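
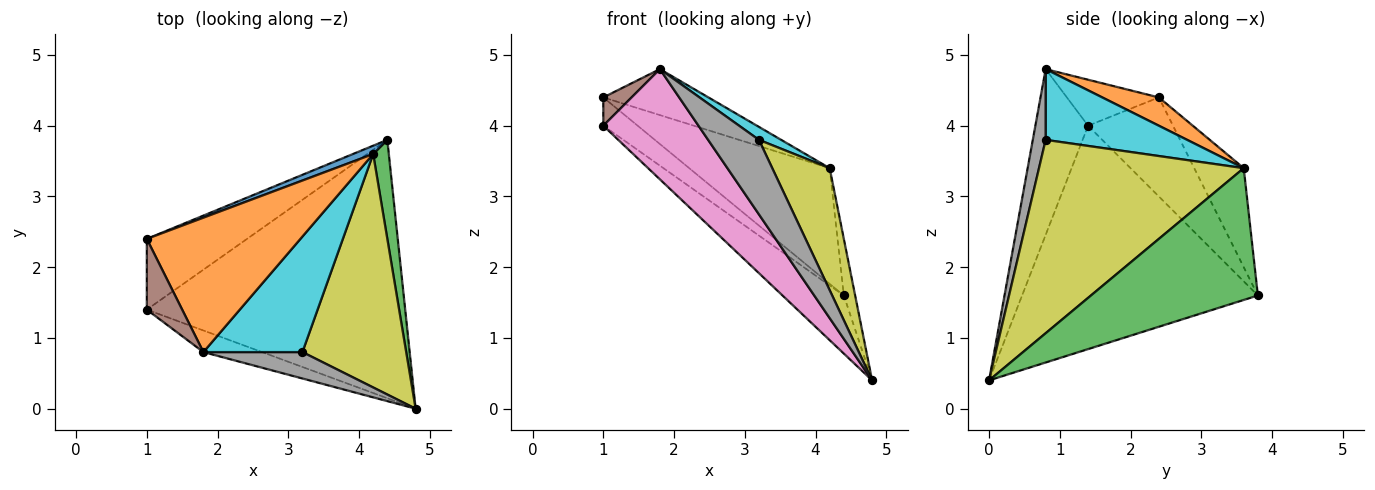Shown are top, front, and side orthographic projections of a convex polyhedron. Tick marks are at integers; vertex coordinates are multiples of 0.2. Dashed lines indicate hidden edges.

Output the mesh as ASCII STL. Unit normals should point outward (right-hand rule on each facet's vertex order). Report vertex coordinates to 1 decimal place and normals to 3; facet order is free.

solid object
 facet normal -0.332 0.941 0.068
  outer loop
   vertex 4.2 3.6 3.4
   vertex 4.4 3.8 1.6
   vertex 1.0 2.4 4.4
  endloop
 endfacet
 facet normal 0.172 0.319 0.932
  outer loop
   vertex 4.2 3.6 3.4
   vertex 1.0 2.4 4.4
   vertex 1.8 0.8 4.8
  endloop
 endfacet
 facet normal 0.991 0.067 0.118
  outer loop
   vertex 4.2 3.6 3.4
   vertex 4.8 0.0 0.4
   vertex 4.4 3.8 1.6
  endloop
 endfacet
 facet normal -0.676 0.274 -0.684
  outer loop
   vertex 1.0 1.4 4.0
   vertex 1.0 2.4 4.4
   vertex 4.4 3.8 1.6
  endloop
 endfacet
 facet normal -0.645 0.168 -0.746
  outer loop
   vertex 1.0 1.4 4.0
   vertex 4.4 3.8 1.6
   vertex 4.8 0.0 0.4
  endloop
 endfacet
 facet normal -0.770 -0.237 0.592
  outer loop
   vertex 1.0 1.4 4.0
   vertex 1.8 0.8 4.8
   vertex 1.0 2.4 4.4
  endloop
 endfacet
 facet normal -0.478 -0.862 -0.169
  outer loop
   vertex 1.0 1.4 4.0
   vertex 4.8 0.0 0.4
   vertex 1.8 0.8 4.8
  endloop
 endfacet
 facet normal 0.232 -0.917 0.325
  outer loop
   vertex 3.2 0.8 3.8
   vertex 1.8 0.8 4.8
   vertex 4.8 0.0 0.4
  endloop
 endfacet
 facet normal 0.855 -0.240 0.459
  outer loop
   vertex 3.2 0.8 3.8
   vertex 4.8 0.0 0.4
   vertex 4.2 3.6 3.4
  endloop
 endfacet
 facet normal 0.579 -0.091 0.810
  outer loop
   vertex 3.2 0.8 3.8
   vertex 4.2 3.6 3.4
   vertex 1.8 0.8 4.8
  endloop
 endfacet
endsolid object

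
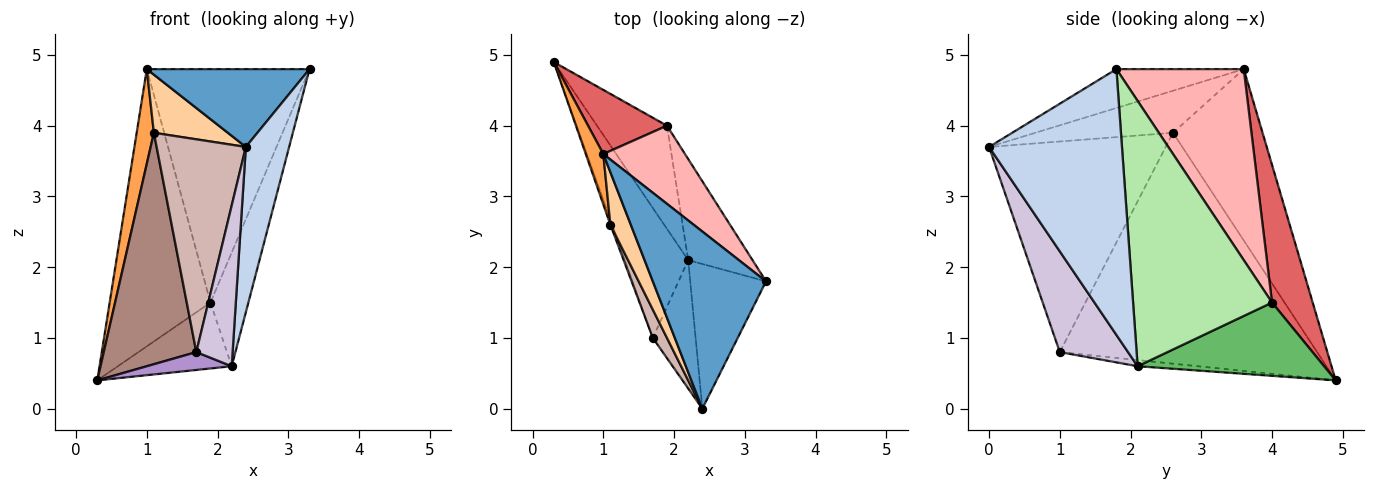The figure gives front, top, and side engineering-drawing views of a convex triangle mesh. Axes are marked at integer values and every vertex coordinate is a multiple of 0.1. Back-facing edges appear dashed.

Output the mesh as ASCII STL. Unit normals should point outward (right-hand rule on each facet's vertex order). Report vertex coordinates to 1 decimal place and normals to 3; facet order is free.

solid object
 facet normal -0.300 -0.384 0.873
  outer loop
   vertex 1.0 3.6 4.8
   vertex 2.4 0.0 3.7
   vertex 3.3 1.8 4.8
  endloop
 endfacet
 facet normal 0.918 -0.299 -0.262
  outer loop
   vertex 2.2 2.1 0.6
   vertex 3.3 1.8 4.8
   vertex 2.4 0.0 3.7
  endloop
 endfacet
 facet normal -0.977 -0.188 0.100
  outer loop
   vertex 1.1 2.6 3.9
   vertex 1.0 3.6 4.8
   vertex 0.3 4.9 0.4
  endloop
 endfacet
 facet normal -0.810 -0.435 0.394
  outer loop
   vertex 1.1 2.6 3.9
   vertex 2.4 0.0 3.7
   vertex 1.0 3.6 4.8
  endloop
 endfacet
 facet normal 0.662 0.404 -0.632
  outer loop
   vertex 1.9 4.0 1.5
   vertex 2.2 2.1 0.6
   vertex 0.3 4.9 0.4
  endloop
 endfacet
 facet normal 0.939 0.256 -0.228
  outer loop
   vertex 1.9 4.0 1.5
   vertex 3.3 1.8 4.8
   vertex 2.2 2.1 0.6
  endloop
 endfacet
 facet normal 0.366 0.907 0.210
  outer loop
   vertex 1.9 4.0 1.5
   vertex 0.3 4.9 0.4
   vertex 1.0 3.6 4.8
  endloop
 endfacet
 facet normal 0.596 0.762 0.255
  outer loop
   vertex 1.9 4.0 1.5
   vertex 1.0 3.6 4.8
   vertex 3.3 1.8 4.8
  endloop
 endfacet
 facet normal -0.096 -0.136 -0.986
  outer loop
   vertex 1.7 1.0 0.8
   vertex 0.3 4.9 0.4
   vertex 2.2 2.1 0.6
  endloop
 endfacet
 facet normal 0.827 -0.440 -0.351
  outer loop
   vertex 1.7 1.0 0.8
   vertex 2.2 2.1 0.6
   vertex 2.4 0.0 3.7
  endloop
 endfacet
 facet normal -0.941 -0.339 -0.007
  outer loop
   vertex 1.7 1.0 0.8
   vertex 1.1 2.6 3.9
   vertex 0.3 4.9 0.4
  endloop
 endfacet
 facet normal -0.891 -0.450 0.060
  outer loop
   vertex 1.7 1.0 0.8
   vertex 2.4 0.0 3.7
   vertex 1.1 2.6 3.9
  endloop
 endfacet
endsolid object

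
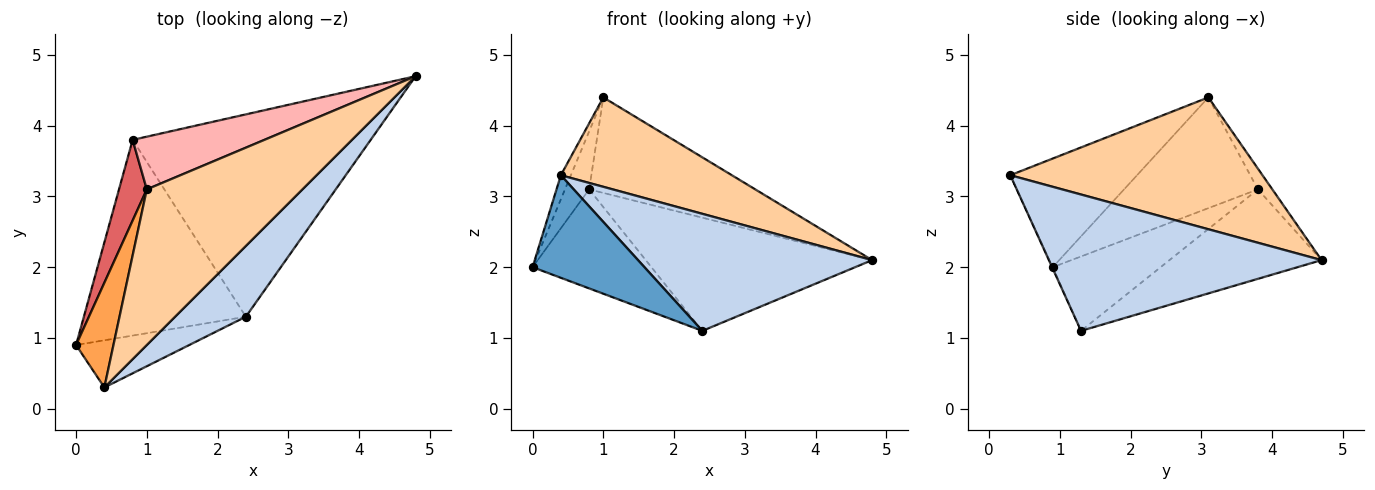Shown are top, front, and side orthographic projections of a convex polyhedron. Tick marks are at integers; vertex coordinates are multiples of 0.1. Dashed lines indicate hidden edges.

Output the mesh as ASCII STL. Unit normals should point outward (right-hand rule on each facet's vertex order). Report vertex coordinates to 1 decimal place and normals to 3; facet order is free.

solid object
 facet normal -0.005 -0.909 -0.418
  outer loop
   vertex 0.4 0.3 3.3
   vertex 0.0 0.9 2.0
   vertex 2.4 1.3 1.1
  endloop
 endfacet
 facet normal 0.706 -0.606 0.366
  outer loop
   vertex 0.4 0.3 3.3
   vertex 2.4 1.3 1.1
   vertex 4.8 4.7 2.1
  endloop
 endfacet
 facet normal -0.943 0.075 0.325
  outer loop
   vertex 1.0 3.1 4.4
   vertex 0.0 0.9 2.0
   vertex 0.4 0.3 3.3
  endloop
 endfacet
 facet normal 0.592 -0.401 0.699
  outer loop
   vertex 1.0 3.1 4.4
   vertex 0.4 0.3 3.3
   vertex 4.8 4.7 2.1
  endloop
 endfacet
 facet normal -0.379 0.418 -0.826
  outer loop
   vertex 0.8 3.8 3.1
   vertex 2.4 1.3 1.1
   vertex 0.0 0.9 2.0
  endloop
 endfacet
 facet normal -0.312 0.464 -0.829
  outer loop
   vertex 0.8 3.8 3.1
   vertex 4.8 4.7 2.1
   vertex 2.4 1.3 1.1
  endloop
 endfacet
 facet normal -0.955 0.173 0.240
  outer loop
   vertex 0.8 3.8 3.1
   vertex 0.0 0.9 2.0
   vertex 1.0 3.1 4.4
  endloop
 endfacet
 facet normal -0.076 0.873 0.482
  outer loop
   vertex 0.8 3.8 3.1
   vertex 1.0 3.1 4.4
   vertex 4.8 4.7 2.1
  endloop
 endfacet
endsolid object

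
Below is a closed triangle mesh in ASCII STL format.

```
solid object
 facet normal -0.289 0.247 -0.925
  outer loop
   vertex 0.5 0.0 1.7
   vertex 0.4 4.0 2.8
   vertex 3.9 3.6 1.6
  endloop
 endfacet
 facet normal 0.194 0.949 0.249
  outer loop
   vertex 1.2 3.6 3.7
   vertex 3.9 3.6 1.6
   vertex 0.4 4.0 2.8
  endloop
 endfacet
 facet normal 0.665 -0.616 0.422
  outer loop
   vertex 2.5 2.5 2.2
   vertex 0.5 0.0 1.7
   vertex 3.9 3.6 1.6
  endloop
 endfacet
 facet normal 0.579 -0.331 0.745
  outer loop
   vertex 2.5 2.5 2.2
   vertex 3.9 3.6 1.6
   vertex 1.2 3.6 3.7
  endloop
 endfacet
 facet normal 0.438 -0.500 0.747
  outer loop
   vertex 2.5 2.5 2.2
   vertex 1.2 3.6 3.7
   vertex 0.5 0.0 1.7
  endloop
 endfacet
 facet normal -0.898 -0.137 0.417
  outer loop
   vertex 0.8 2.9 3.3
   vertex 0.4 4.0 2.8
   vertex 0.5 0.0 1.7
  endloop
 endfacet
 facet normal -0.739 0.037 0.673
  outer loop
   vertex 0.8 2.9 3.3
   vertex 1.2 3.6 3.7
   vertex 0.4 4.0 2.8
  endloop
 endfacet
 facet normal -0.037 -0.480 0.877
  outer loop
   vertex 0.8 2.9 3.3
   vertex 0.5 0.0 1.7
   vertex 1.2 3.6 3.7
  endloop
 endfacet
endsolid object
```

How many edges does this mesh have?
12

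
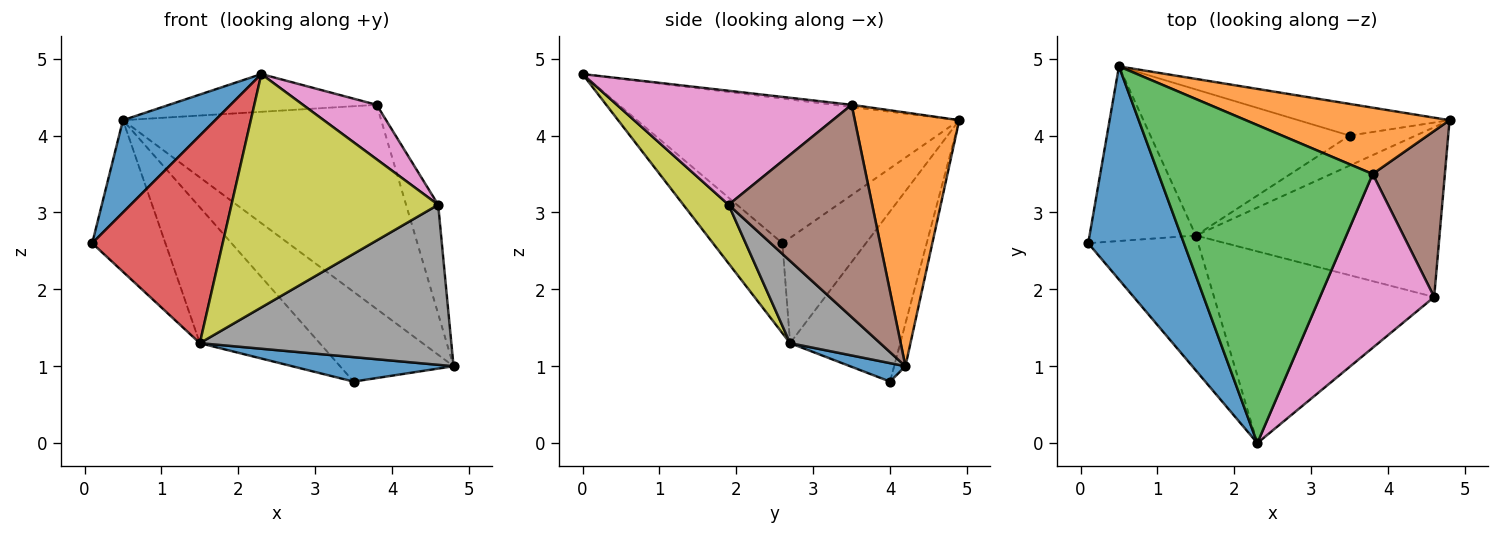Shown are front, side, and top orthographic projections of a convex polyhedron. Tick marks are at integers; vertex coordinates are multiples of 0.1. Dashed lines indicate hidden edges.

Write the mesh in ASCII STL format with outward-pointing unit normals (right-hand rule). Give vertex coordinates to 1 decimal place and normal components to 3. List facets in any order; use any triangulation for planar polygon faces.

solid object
 facet normal -0.811 -0.232 0.537
  outer loop
   vertex 0.5 4.9 4.2
   vertex 0.1 2.6 2.6
   vertex 2.3 0.0 4.8
  endloop
 endfacet
 facet normal 0.359 0.888 0.288
  outer loop
   vertex 3.8 3.5 4.4
   vertex 4.8 4.2 1.0
   vertex 0.5 4.9 4.2
  endloop
 endfacet
 facet normal -0.010 0.118 0.993
  outer loop
   vertex 3.8 3.5 4.4
   vertex 0.5 4.9 4.2
   vertex 2.3 0.0 4.8
  endloop
 endfacet
 facet normal -0.407 -0.766 -0.498
  outer loop
   vertex 1.5 2.7 1.3
   vertex 2.3 0.0 4.8
   vertex 0.1 2.6 2.6
  endloop
 endfacet
 facet normal -0.599 0.525 -0.605
  outer loop
   vertex 1.5 2.7 1.3
   vertex 0.1 2.6 2.6
   vertex 0.5 4.9 4.2
  endloop
 endfacet
 facet normal 0.926 0.207 0.315
  outer loop
   vertex 4.6 1.9 3.1
   vertex 4.8 4.2 1.0
   vertex 3.8 3.5 4.4
  endloop
 endfacet
 facet normal 0.690 -0.217 0.691
  outer loop
   vertex 4.6 1.9 3.1
   vertex 3.8 3.5 4.4
   vertex 2.3 0.0 4.8
  endloop
 endfacet
 facet normal 0.238 -0.666 -0.707
  outer loop
   vertex 4.6 1.9 3.1
   vertex 1.5 2.7 1.3
   vertex 4.8 4.2 1.0
  endloop
 endfacet
 facet normal 0.167 -0.762 -0.626
  outer loop
   vertex 4.6 1.9 3.1
   vertex 2.3 0.0 4.8
   vertex 1.5 2.7 1.3
  endloop
 endfacet
 facet normal -0.094 0.939 -0.331
  outer loop
   vertex 3.5 4.0 0.8
   vertex 0.5 4.9 4.2
   vertex 4.8 4.2 1.0
  endloop
 endfacet
 facet normal 0.212 -0.617 -0.758
  outer loop
   vertex 3.5 4.0 0.8
   vertex 4.8 4.2 1.0
   vertex 1.5 2.7 1.3
  endloop
 endfacet
 facet normal -0.530 0.577 -0.621
  outer loop
   vertex 3.5 4.0 0.8
   vertex 1.5 2.7 1.3
   vertex 0.5 4.9 4.2
  endloop
 endfacet
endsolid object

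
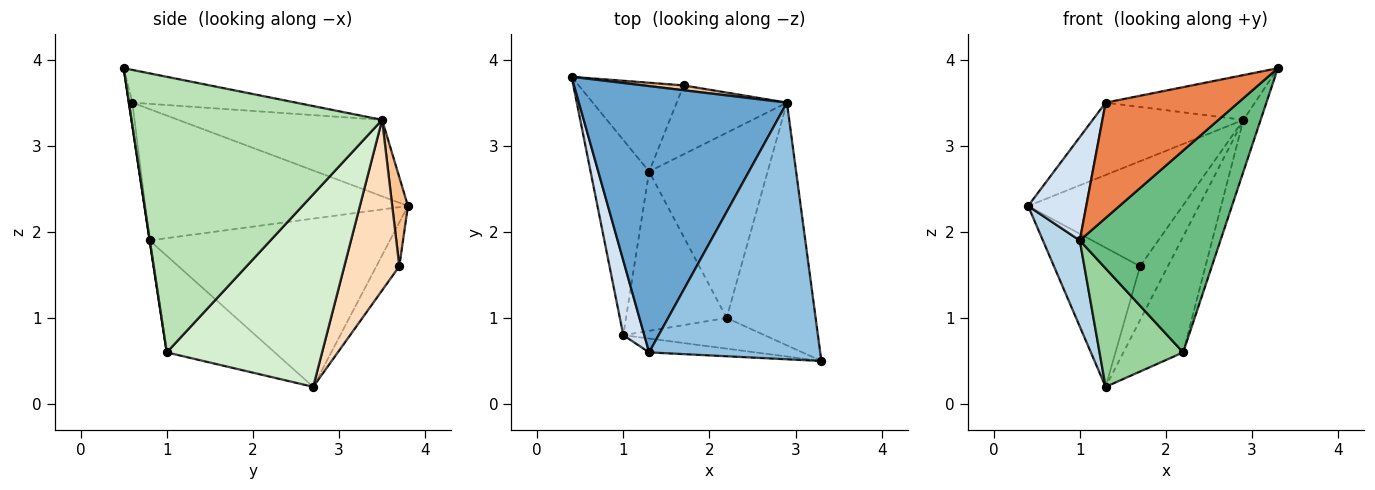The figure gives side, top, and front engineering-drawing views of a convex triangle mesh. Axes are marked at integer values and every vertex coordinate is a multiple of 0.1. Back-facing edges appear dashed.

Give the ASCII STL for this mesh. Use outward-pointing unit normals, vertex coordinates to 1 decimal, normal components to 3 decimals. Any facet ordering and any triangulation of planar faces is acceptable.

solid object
 facet normal -0.334 0.247 0.910
  outer loop
   vertex 2.9 3.5 3.3
   vertex 0.4 3.8 2.3
   vertex 1.3 0.6 3.5
  endloop
 endfacet
 facet normal -0.185 0.169 0.968
  outer loop
   vertex 2.9 3.5 3.3
   vertex 1.3 0.6 3.5
   vertex 3.3 0.5 3.9
  endloop
 endfacet
 facet normal -0.935 -0.144 -0.325
  outer loop
   vertex 1.0 0.8 1.9
   vertex 0.4 3.8 2.3
   vertex 1.3 2.7 0.2
  endloop
 endfacet
 facet normal -0.965 -0.213 0.154
  outer loop
   vertex 1.0 0.8 1.9
   vertex 1.3 0.6 3.5
   vertex 0.4 3.8 2.3
  endloop
 endfacet
 facet normal -0.026 -0.993 -0.119
  outer loop
   vertex 1.0 0.8 1.9
   vertex 3.3 0.5 3.9
   vertex 1.3 0.6 3.5
  endloop
 endfacet
 facet normal -0.219 0.822 -0.525
  outer loop
   vertex 1.7 3.7 1.6
   vertex 1.3 2.7 0.2
   vertex 0.4 3.8 2.3
  endloop
 endfacet
 facet normal 0.101 0.994 0.046
  outer loop
   vertex 1.7 3.7 1.6
   vertex 0.4 3.8 2.3
   vertex 2.9 3.5 3.3
  endloop
 endfacet
 facet normal 0.773 0.390 -0.500
  outer loop
   vertex 1.7 3.7 1.6
   vertex 2.9 3.5 3.3
   vertex 1.3 2.7 0.2
  endloop
 endfacet
 facet normal 0.002 -0.989 -0.150
  outer loop
   vertex 2.2 1.0 0.6
   vertex 3.3 0.5 3.9
   vertex 1.0 0.8 1.9
  endloop
 endfacet
 facet normal -0.610 -0.473 -0.636
  outer loop
   vertex 2.2 1.0 0.6
   vertex 1.0 0.8 1.9
   vertex 1.3 2.7 0.2
  endloop
 endfacet
 facet normal 0.950 0.065 -0.307
  outer loop
   vertex 2.2 1.0 0.6
   vertex 2.9 3.5 3.3
   vertex 3.3 0.5 3.9
  endloop
 endfacet
 facet normal 0.809 0.311 -0.498
  outer loop
   vertex 2.2 1.0 0.6
   vertex 1.3 2.7 0.2
   vertex 2.9 3.5 3.3
  endloop
 endfacet
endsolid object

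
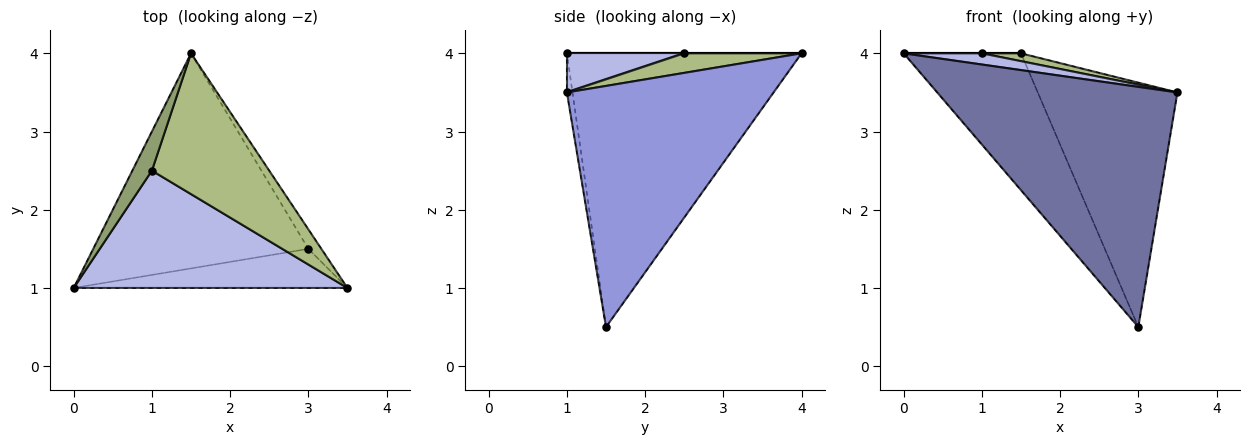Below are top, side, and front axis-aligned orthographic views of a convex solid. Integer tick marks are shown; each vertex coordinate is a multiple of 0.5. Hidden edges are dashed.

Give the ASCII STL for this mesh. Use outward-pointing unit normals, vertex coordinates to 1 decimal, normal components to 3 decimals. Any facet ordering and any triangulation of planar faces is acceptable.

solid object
 facet normal -0.023 -0.987 -0.161
  outer loop
   vertex 3.0 1.5 0.5
   vertex 3.5 1.0 3.5
   vertex 0.0 1.0 4.0
  endloop
 endfacet
 facet normal -0.732 0.366 -0.575
  outer loop
   vertex 3.0 1.5 0.5
   vertex 0.0 1.0 4.0
   vertex 1.5 4.0 4.0
  endloop
 endfacet
 facet normal 0.828 0.559 -0.045
  outer loop
   vertex 3.0 1.5 0.5
   vertex 1.5 4.0 4.0
   vertex 3.5 1.0 3.5
  endloop
 endfacet
 facet normal 0.141 -0.094 0.986
  outer loop
   vertex 1.0 2.5 4.0
   vertex 0.0 1.0 4.0
   vertex 3.5 1.0 3.5
  endloop
 endfacet
 facet normal 0.000 0.000 1.000
  outer loop
   vertex 1.0 2.5 4.0
   vertex 1.5 4.0 4.0
   vertex 0.0 1.0 4.0
  endloop
 endfacet
 facet normal 0.164 -0.055 0.985
  outer loop
   vertex 1.0 2.5 4.0
   vertex 3.5 1.0 3.5
   vertex 1.5 4.0 4.0
  endloop
 endfacet
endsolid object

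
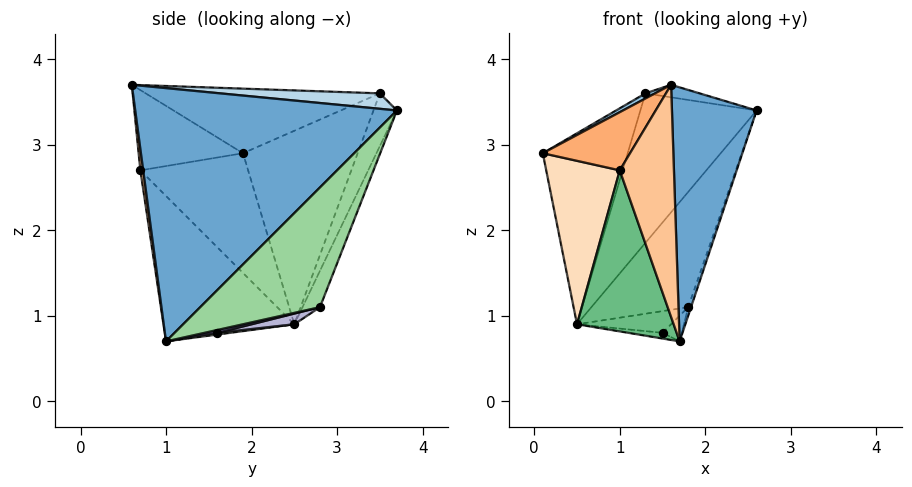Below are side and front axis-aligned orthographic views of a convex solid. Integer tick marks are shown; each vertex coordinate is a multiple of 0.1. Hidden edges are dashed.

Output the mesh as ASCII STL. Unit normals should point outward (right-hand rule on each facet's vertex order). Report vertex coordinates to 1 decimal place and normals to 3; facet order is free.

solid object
 facet normal 0.951 -0.308 -0.009
  outer loop
   vertex 1.7 1.0 0.7
   vertex 2.6 3.7 3.4
   vertex 1.6 0.6 3.7
  endloop
 endfacet
 facet normal -0.484 -0.020 0.875
  outer loop
   vertex 1.3 3.5 3.6
   vertex 0.1 1.9 2.9
   vertex 1.6 0.6 3.7
  endloop
 endfacet
 facet normal 0.145 0.049 0.988
  outer loop
   vertex 1.3 3.5 3.6
   vertex 1.6 0.6 3.7
   vertex 2.6 3.7 3.4
  endloop
 endfacet
 facet normal -0.804 0.595 0.018
  outer loop
   vertex 1.3 3.5 3.6
   vertex 0.5 2.5 0.9
   vertex 0.1 1.9 2.9
  endloop
 endfacet
 facet normal -0.189 0.938 -0.291
  outer loop
   vertex 1.3 3.5 3.6
   vertex 2.6 3.7 3.4
   vertex 0.5 2.5 0.9
  endloop
 endfacet
 facet normal -0.713 -0.596 0.368
  outer loop
   vertex 1.0 0.7 2.7
   vertex 1.6 0.6 3.7
   vertex 0.1 1.9 2.9
  endloop
 endfacet
 facet normal 0.052 -0.990 -0.130
  outer loop
   vertex 1.0 0.7 2.7
   vertex 1.7 1.0 0.7
   vertex 1.6 0.6 3.7
  endloop
 endfacet
 facet normal -0.783 -0.535 -0.317
  outer loop
   vertex 1.0 0.7 2.7
   vertex 0.1 1.9 2.9
   vertex 0.5 2.5 0.9
  endloop
 endfacet
 facet normal -0.754 -0.557 -0.348
  outer loop
   vertex 1.0 0.7 2.7
   vertex 0.5 2.5 0.9
   vertex 1.7 1.0 0.7
  endloop
 endfacet
 facet normal 0.942 0.022 -0.336
  outer loop
   vertex 1.8 2.8 1.1
   vertex 2.6 3.7 3.4
   vertex 1.7 1.0 0.7
  endloop
 endfacet
 facet normal -0.169 0.936 -0.308
  outer loop
   vertex 1.8 2.8 1.1
   vertex 0.5 2.5 0.9
   vertex 2.6 3.7 3.4
  endloop
 endfacet
 facet normal 0.070 0.187 -0.980
  outer loop
   vertex 1.5 1.6 0.8
   vertex 1.7 1.0 0.7
   vertex 0.5 2.5 0.9
  endloop
 endfacet
 facet normal 0.138 0.208 -0.968
  outer loop
   vertex 1.5 1.6 0.8
   vertex 1.8 2.8 1.1
   vertex 1.7 1.0 0.7
  endloop
 endfacet
 facet normal 0.099 0.218 -0.971
  outer loop
   vertex 1.5 1.6 0.8
   vertex 0.5 2.5 0.9
   vertex 1.8 2.8 1.1
  endloop
 endfacet
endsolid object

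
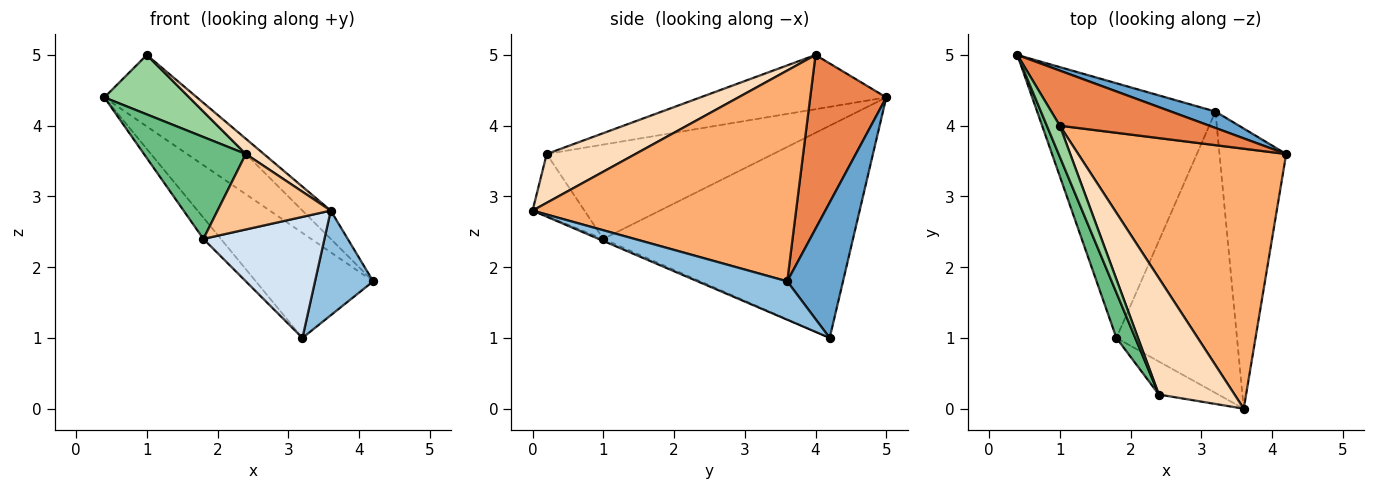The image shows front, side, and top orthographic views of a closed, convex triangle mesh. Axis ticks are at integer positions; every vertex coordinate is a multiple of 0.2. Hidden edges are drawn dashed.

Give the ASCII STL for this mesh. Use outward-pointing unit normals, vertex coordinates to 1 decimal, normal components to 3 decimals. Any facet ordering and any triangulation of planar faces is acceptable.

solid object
 facet normal 0.425 0.894 0.140
  outer loop
   vertex 3.2 4.2 1.0
   vertex 0.4 5.0 4.4
   vertex 4.2 3.6 1.8
  endloop
 endfacet
 facet normal 0.475 -0.308 -0.824
  outer loop
   vertex 3.2 4.2 1.0
   vertex 4.2 3.6 1.8
   vertex 3.6 0.0 2.8
  endloop
 endfacet
 facet normal -0.765 0.054 -0.642
  outer loop
   vertex 1.8 1.0 2.4
   vertex 0.4 5.0 4.4
   vertex 3.2 4.2 1.0
  endloop
 endfacet
 facet normal -0.015 -0.395 -0.919
  outer loop
   vertex 1.8 1.0 2.4
   vertex 3.2 4.2 1.0
   vertex 3.6 0.0 2.8
  endloop
 endfacet
 facet normal 0.579 0.646 0.498
  outer loop
   vertex 1.0 4.0 5.0
   vertex 4.2 3.6 1.8
   vertex 0.4 5.0 4.4
  endloop
 endfacet
 facet normal 0.710 0.076 0.700
  outer loop
   vertex 1.0 4.0 5.0
   vertex 3.6 0.0 2.8
   vertex 4.2 3.6 1.8
  endloop
 endfacet
 facet normal -0.387 -0.845 -0.370
  outer loop
   vertex 2.4 0.2 3.6
   vertex 1.8 1.0 2.4
   vertex 3.6 0.0 2.8
  endloop
 endfacet
 facet normal 0.539 -0.109 0.835
  outer loop
   vertex 2.4 0.2 3.6
   vertex 3.6 0.0 2.8
   vertex 1.0 4.0 5.0
  endloop
 endfacet
 facet normal -0.897 -0.404 0.179
  outer loop
   vertex 2.4 0.2 3.6
   vertex 0.4 5.0 4.4
   vertex 1.8 1.0 2.4
  endloop
 endfacet
 facet normal -0.889 -0.406 0.213
  outer loop
   vertex 2.4 0.2 3.6
   vertex 1.0 4.0 5.0
   vertex 0.4 5.0 4.4
  endloop
 endfacet
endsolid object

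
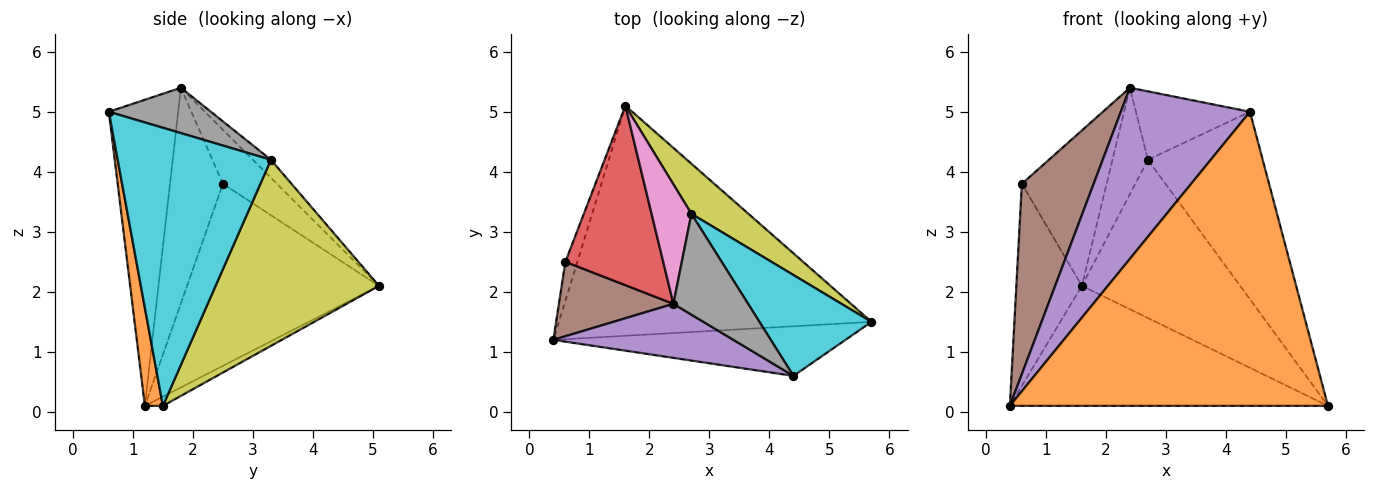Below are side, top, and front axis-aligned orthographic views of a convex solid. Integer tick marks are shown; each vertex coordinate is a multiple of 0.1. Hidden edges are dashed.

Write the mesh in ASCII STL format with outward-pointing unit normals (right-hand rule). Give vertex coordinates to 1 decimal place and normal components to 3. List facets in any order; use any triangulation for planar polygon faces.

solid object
 facet normal -0.026 0.463 -0.886
  outer loop
   vertex 1.6 5.1 2.1
   vertex 5.7 1.5 0.1
   vertex 0.4 1.2 0.1
  endloop
 endfacet
 facet normal 0.056 -0.985 -0.166
  outer loop
   vertex 4.4 0.6 5.0
   vertex 0.4 1.2 0.1
   vertex 5.7 1.5 0.1
  endloop
 endfacet
 facet normal -0.945 0.323 -0.062
  outer loop
   vertex 0.6 2.5 3.8
   vertex 1.6 5.1 2.1
   vertex 0.4 1.2 0.1
  endloop
 endfacet
 facet normal -0.385 0.604 0.698
  outer loop
   vertex 2.4 1.8 5.4
   vertex 1.6 5.1 2.1
   vertex 0.6 2.5 3.8
  endloop
 endfacet
 facet normal -0.456 -0.849 0.268
  outer loop
   vertex 2.4 1.8 5.4
   vertex 0.4 1.2 0.1
   vertex 4.4 0.6 5.0
  endloop
 endfacet
 facet normal -0.566 -0.768 0.300
  outer loop
   vertex 2.4 1.8 5.4
   vertex 0.6 2.5 3.8
   vertex 0.4 1.2 0.1
  endloop
 endfacet
 facet normal -0.320 0.630 0.708
  outer loop
   vertex 2.7 3.3 4.2
   vertex 1.6 5.1 2.1
   vertex 2.4 1.8 5.4
  endloop
 endfacet
 facet normal 0.449 0.502 0.739
  outer loop
   vertex 2.7 3.3 4.2
   vertex 2.4 1.8 5.4
   vertex 4.4 0.6 5.0
  endloop
 endfacet
 facet normal 0.701 0.679 0.215
  outer loop
   vertex 2.7 3.3 4.2
   vertex 5.7 1.5 0.1
   vertex 1.6 5.1 2.1
  endloop
 endfacet
 facet normal 0.762 0.571 0.307
  outer loop
   vertex 2.7 3.3 4.2
   vertex 4.4 0.6 5.0
   vertex 5.7 1.5 0.1
  endloop
 endfacet
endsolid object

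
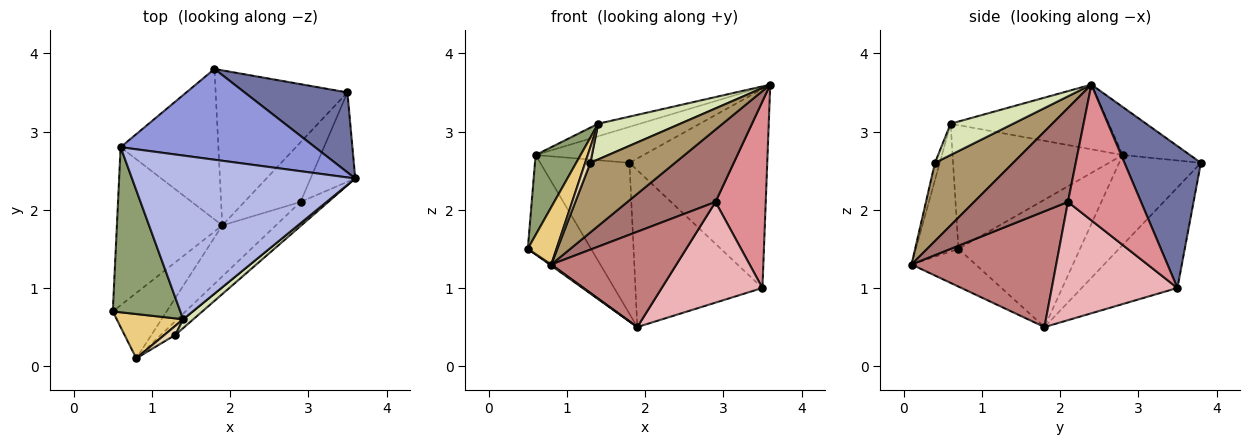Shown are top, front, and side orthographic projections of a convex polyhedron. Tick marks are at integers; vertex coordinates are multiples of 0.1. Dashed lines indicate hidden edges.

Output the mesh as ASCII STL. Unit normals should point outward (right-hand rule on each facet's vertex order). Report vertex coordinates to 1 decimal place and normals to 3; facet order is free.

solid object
 facet normal 0.458 0.825 0.331
  outer loop
   vertex 3.5 3.5 1.0
   vertex 1.8 3.8 2.6
   vertex 3.6 2.4 3.6
  endloop
 endfacet
 facet normal -0.472 0.627 -0.620
  outer loop
   vertex 3.5 3.5 1.0
   vertex 1.9 1.8 0.5
   vertex 1.8 3.8 2.6
  endloop
 endfacet
 facet normal -0.224 0.359 0.906
  outer loop
   vertex 0.6 2.8 2.7
   vertex 3.6 2.4 3.6
   vertex 1.8 3.8 2.6
  endloop
 endfacet
 facet normal -0.278 0.073 0.958
  outer loop
   vertex 0.6 2.8 2.7
   vertex 1.4 0.6 3.1
   vertex 3.6 2.4 3.6
  endloop
 endfacet
 facet normal -0.855 -0.226 0.467
  outer loop
   vertex 0.6 2.8 2.7
   vertex 0.5 0.7 1.5
   vertex 1.4 0.6 3.1
  endloop
 endfacet
 facet normal -0.715 0.372 -0.592
  outer loop
   vertex 0.6 2.8 2.7
   vertex 1.9 1.8 0.5
   vertex 0.5 0.7 1.5
  endloop
 endfacet
 facet normal -0.545 0.594 -0.592
  outer loop
   vertex 0.6 2.8 2.7
   vertex 1.8 3.8 2.6
   vertex 1.9 1.8 0.5
  endloop
 endfacet
 facet normal 0.595 -0.780 0.193
  outer loop
   vertex 1.3 0.4 2.6
   vertex 3.6 2.4 3.6
   vertex 1.4 0.6 3.1
  endloop
 endfacet
 facet normal 0.676 -0.732 -0.091
  outer loop
   vertex 0.8 0.1 1.3
   vertex 3.6 2.4 3.6
   vertex 1.3 0.4 2.6
  endloop
 endfacet
 facet normal -0.574 -0.014 -0.819
  outer loop
   vertex 0.8 0.1 1.3
   vertex 0.5 0.7 1.5
   vertex 1.9 1.8 0.5
  endloop
 endfacet
 facet normal -0.762 -0.513 0.396
  outer loop
   vertex 0.8 0.1 1.3
   vertex 1.4 0.6 3.1
   vertex 0.5 0.7 1.5
  endloop
 endfacet
 facet normal -0.621 -0.677 0.395
  outer loop
   vertex 0.8 0.1 1.3
   vertex 1.3 0.4 2.6
   vertex 1.4 0.6 3.1
  endloop
 endfacet
 facet normal 0.715 -0.671 -0.199
  outer loop
   vertex 2.9 2.1 2.1
   vertex 3.6 2.4 3.6
   vertex 0.8 0.1 1.3
  endloop
 endfacet
 facet normal 0.714 -0.617 -0.330
  outer loop
   vertex 2.9 2.1 2.1
   vertex 0.8 0.1 1.3
   vertex 1.9 1.8 0.5
  endloop
 endfacet
 facet normal 0.795 -0.547 -0.262
  outer loop
   vertex 2.9 2.1 2.1
   vertex 3.5 3.5 1.0
   vertex 3.6 2.4 3.6
  endloop
 endfacet
 facet normal 0.732 -0.586 -0.347
  outer loop
   vertex 2.9 2.1 2.1
   vertex 1.9 1.8 0.5
   vertex 3.5 3.5 1.0
  endloop
 endfacet
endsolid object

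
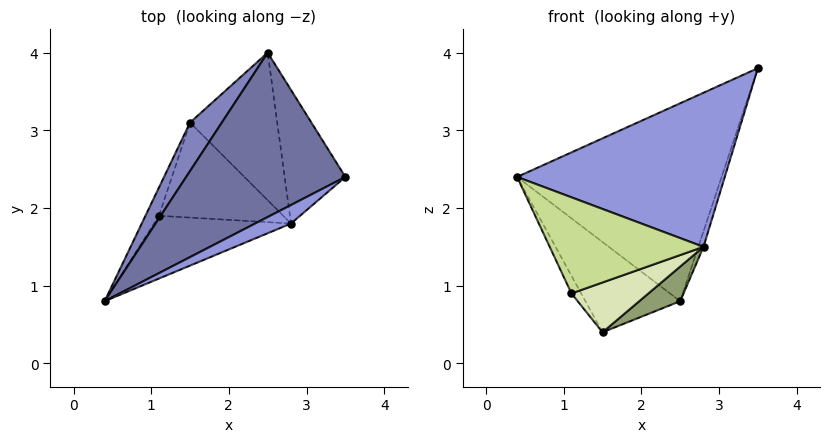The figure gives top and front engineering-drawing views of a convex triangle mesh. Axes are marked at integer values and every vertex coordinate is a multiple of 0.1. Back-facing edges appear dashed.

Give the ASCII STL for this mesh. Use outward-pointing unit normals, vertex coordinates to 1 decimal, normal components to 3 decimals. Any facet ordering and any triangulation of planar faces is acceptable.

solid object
 facet normal -0.565 0.635 0.527
  outer loop
   vertex 2.5 4.0 0.8
   vertex 0.4 0.8 2.4
   vertex 3.5 2.4 3.8
  endloop
 endfacet
 facet normal -0.701 0.629 0.337
  outer loop
   vertex 1.5 3.1 0.4
   vertex 0.4 0.8 2.4
   vertex 2.5 4.0 0.8
  endloop
 endfacet
 facet normal 0.417 -0.903 0.109
  outer loop
   vertex 2.8 1.8 1.5
   vertex 3.5 2.4 3.8
   vertex 0.4 0.8 2.4
  endloop
 endfacet
 facet normal 0.954 0.035 -0.299
  outer loop
   vertex 2.8 1.8 1.5
   vertex 2.5 4.0 0.8
   vertex 3.5 2.4 3.8
  endloop
 endfacet
 facet normal 0.511 -0.196 -0.837
  outer loop
   vertex 2.8 1.8 1.5
   vertex 1.5 3.1 0.4
   vertex 2.5 4.0 0.8
  endloop
 endfacet
 facet normal -0.936 0.187 -0.299
  outer loop
   vertex 1.1 1.9 0.9
   vertex 0.4 0.8 2.4
   vertex 1.5 3.1 0.4
  endloop
 endfacet
 facet normal 0.142 -0.829 -0.541
  outer loop
   vertex 1.1 1.9 0.9
   vertex 2.8 1.8 1.5
   vertex 0.4 0.8 2.4
  endloop
 endfacet
 facet normal 0.274 -0.446 -0.852
  outer loop
   vertex 1.1 1.9 0.9
   vertex 1.5 3.1 0.4
   vertex 2.8 1.8 1.5
  endloop
 endfacet
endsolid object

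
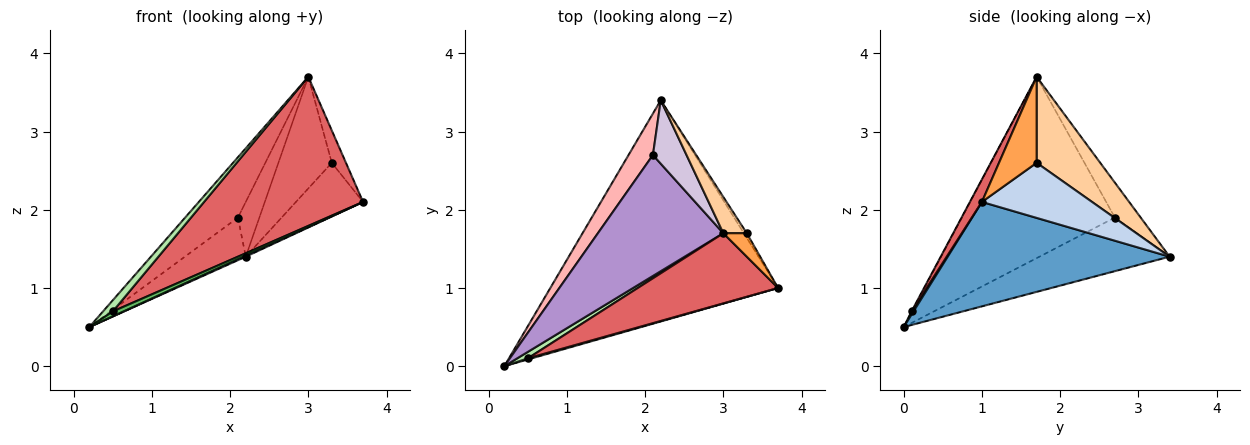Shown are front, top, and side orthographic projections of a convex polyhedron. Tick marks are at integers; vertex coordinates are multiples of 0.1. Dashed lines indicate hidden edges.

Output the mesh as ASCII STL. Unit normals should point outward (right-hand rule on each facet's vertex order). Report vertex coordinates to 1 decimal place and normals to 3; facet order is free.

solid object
 facet normal 0.417 -0.005 -0.909
  outer loop
   vertex 2.2 3.4 1.4
   vertex 3.7 1.0 2.1
   vertex 0.2 0.0 0.5
  endloop
 endfacet
 facet normal 0.853 0.520 -0.045
  outer loop
   vertex 3.3 1.7 2.6
   vertex 3.7 1.0 2.1
   vertex 2.2 3.4 1.4
  endloop
 endfacet
 facet normal 0.907 0.342 0.247
  outer loop
   vertex 3.3 1.7 2.6
   vertex 3.0 1.7 3.7
   vertex 3.7 1.0 2.1
  endloop
 endfacet
 facet normal 0.750 0.629 0.204
  outer loop
   vertex 3.3 1.7 2.6
   vertex 2.2 3.4 1.4
   vertex 3.0 1.7 3.7
  endloop
 endfacet
 facet normal 0.175 -0.960 0.218
  outer loop
   vertex 0.5 0.1 0.7
   vertex 0.2 0.0 0.5
   vertex 3.7 1.0 2.1
  endloop
 endfacet
 facet normal -0.043 -0.866 0.498
  outer loop
   vertex 0.5 0.1 0.7
   vertex 3.0 1.7 3.7
   vertex 0.2 0.0 0.5
  endloop
 endfacet
 facet normal 0.068 -0.903 0.425
  outer loop
   vertex 0.5 0.1 0.7
   vertex 3.7 1.0 2.1
   vertex 3.0 1.7 3.7
  endloop
 endfacet
 facet normal -0.837 0.392 0.381
  outer loop
   vertex 2.1 2.7 1.9
   vertex 2.2 3.4 1.4
   vertex 0.2 0.0 0.5
  endloop
 endfacet
 facet normal -0.791 0.273 0.547
  outer loop
   vertex 2.1 2.7 1.9
   vertex 0.2 0.0 0.5
   vertex 3.0 1.7 3.7
  endloop
 endfacet
 facet normal -0.619 0.513 0.595
  outer loop
   vertex 2.1 2.7 1.9
   vertex 3.0 1.7 3.7
   vertex 2.2 3.4 1.4
  endloop
 endfacet
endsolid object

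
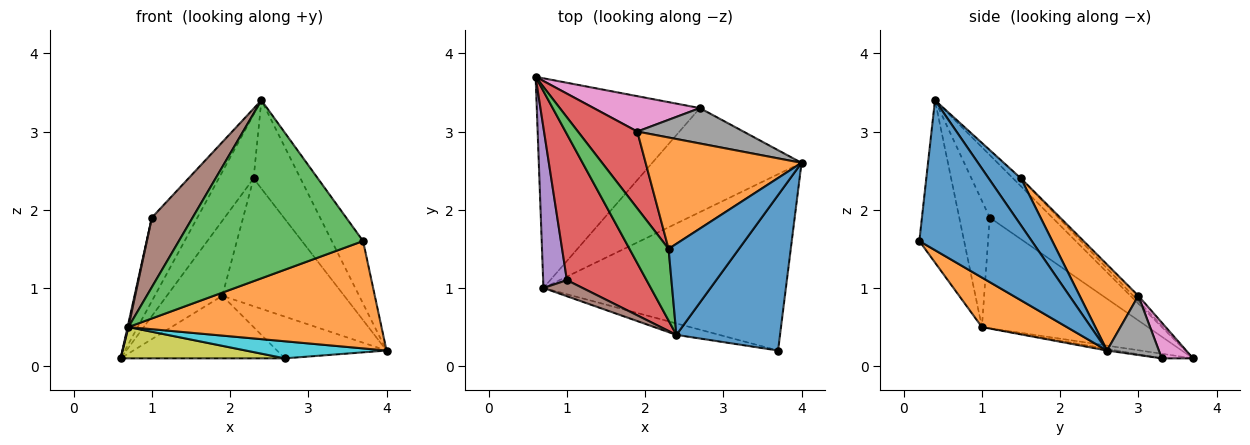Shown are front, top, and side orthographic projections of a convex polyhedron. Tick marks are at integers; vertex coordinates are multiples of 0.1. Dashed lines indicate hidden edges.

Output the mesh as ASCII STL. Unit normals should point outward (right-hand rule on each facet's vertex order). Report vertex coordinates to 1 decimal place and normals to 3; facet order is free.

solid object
 facet normal 0.802 0.223 0.554
  outer loop
   vertex 3.7 0.2 1.6
   vertex 4.0 2.6 0.2
   vertex 2.4 0.4 3.4
  endloop
 endfacet
 facet normal 0.172 -0.512 -0.841
  outer loop
   vertex 0.7 1.0 0.5
   vertex 4.0 2.6 0.2
   vertex 3.7 0.2 1.6
  endloop
 endfacet
 facet normal -0.236 -0.970 -0.062
  outer loop
   vertex 0.7 1.0 0.5
   vertex 3.7 0.2 1.6
   vertex 2.4 0.4 3.4
  endloop
 endfacet
 facet normal -0.564 0.410 0.717
  outer loop
   vertex 1.0 1.1 1.9
   vertex 2.4 0.4 3.4
   vertex 0.6 3.7 0.1
  endloop
 endfacet
 facet normal -0.978 -0.005 0.210
  outer loop
   vertex 1.0 1.1 1.9
   vertex 0.6 3.7 0.1
   vertex 0.7 1.0 0.5
  endloop
 endfacet
 facet normal -0.589 -0.787 0.182
  outer loop
   vertex 1.0 1.1 1.9
   vertex 0.7 1.0 0.5
   vertex 2.4 0.4 3.4
  endloop
 endfacet
 facet normal 0.164 0.859 0.486
  outer loop
   vertex 2.7 3.3 0.1
   vertex 0.6 3.7 0.1
   vertex 1.9 3.0 0.9
  endloop
 endfacet
 facet normal 0.339 0.717 0.608
  outer loop
   vertex 2.7 3.3 0.1
   vertex 1.9 3.0 0.9
   vertex 4.0 2.6 0.2
  endloop
 endfacet
 facet normal -0.028 -0.148 -0.989
  outer loop
   vertex 2.7 3.3 0.1
   vertex 0.7 1.0 0.5
   vertex 0.6 3.7 0.1
  endloop
 endfacet
 facet normal -0.011 -0.162 -0.987
  outer loop
   vertex 2.7 3.3 0.1
   vertex 4.0 2.6 0.2
   vertex 0.7 1.0 0.5
  endloop
 endfacet
 facet normal 0.432 0.628 0.648
  outer loop
   vertex 2.3 1.5 2.4
   vertex 2.4 0.4 3.4
   vertex 4.0 2.6 0.2
  endloop
 endfacet
 facet normal 0.341 0.709 0.618
  outer loop
   vertex 2.3 1.5 2.4
   vertex 4.0 2.6 0.2
   vertex 1.9 3.0 0.9
  endloop
 endfacet
 facet normal -0.148 0.658 0.738
  outer loop
   vertex 2.3 1.5 2.4
   vertex 0.6 3.7 0.1
   vertex 2.4 0.4 3.4
  endloop
 endfacet
 facet normal -0.064 0.697 0.714
  outer loop
   vertex 2.3 1.5 2.4
   vertex 1.9 3.0 0.9
   vertex 0.6 3.7 0.1
  endloop
 endfacet
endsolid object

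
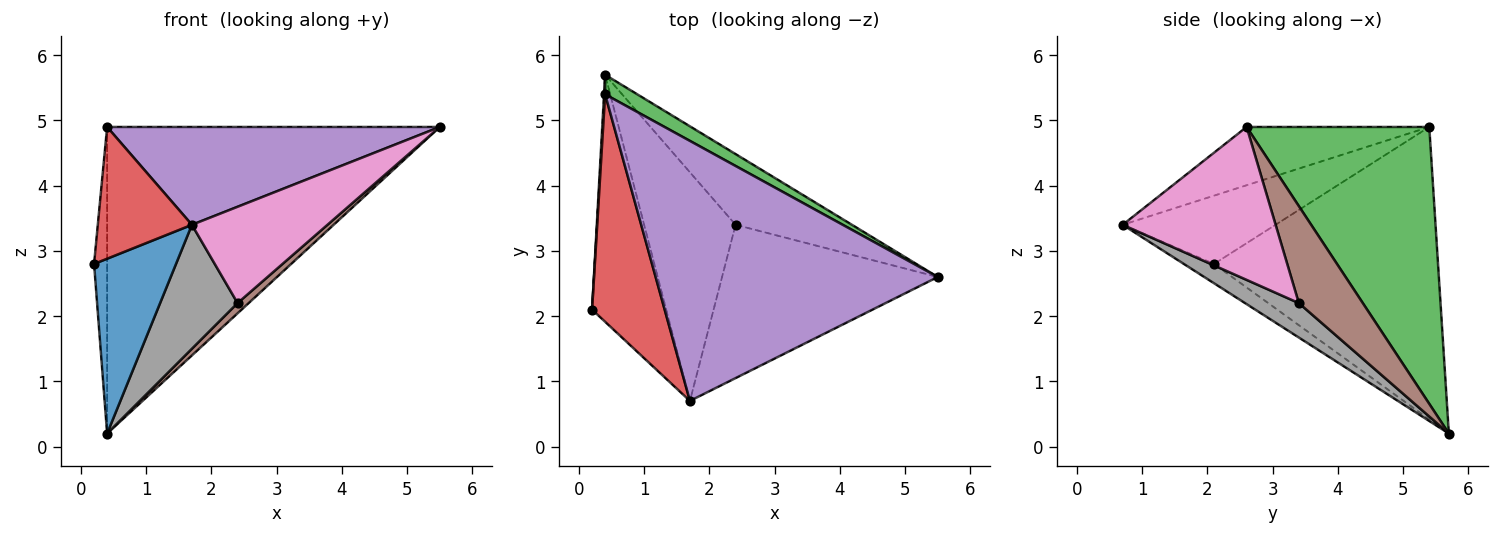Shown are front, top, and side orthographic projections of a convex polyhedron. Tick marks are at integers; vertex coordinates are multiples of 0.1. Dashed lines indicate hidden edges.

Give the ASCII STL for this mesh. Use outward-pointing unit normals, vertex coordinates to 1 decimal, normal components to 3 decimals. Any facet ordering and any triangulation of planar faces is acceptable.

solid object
 facet normal -0.208 -0.565 -0.798
  outer loop
   vertex 1.7 0.7 3.4
   vertex 0.2 2.1 2.8
   vertex 0.4 5.7 0.2
  endloop
 endfacet
 facet normal -0.998 0.058 0.004
  outer loop
   vertex 0.4 5.4 4.9
   vertex 0.4 5.7 0.2
   vertex 0.2 2.1 2.8
  endloop
 endfacet
 facet normal 0.481 0.875 0.056
  outer loop
   vertex 0.4 5.4 4.9
   vertex 5.5 2.6 4.9
   vertex 0.4 5.7 0.2
  endloop
 endfacet
 facet normal -0.631 -0.389 0.671
  outer loop
   vertex 0.4 5.4 4.9
   vertex 0.2 2.1 2.8
   vertex 1.7 0.7 3.4
  endloop
 endfacet
 facet normal -0.190 -0.346 0.919
  outer loop
   vertex 0.4 5.4 4.9
   vertex 1.7 0.7 3.4
   vertex 5.5 2.6 4.9
  endloop
 endfacet
 facet normal 0.636 -0.110 -0.763
  outer loop
   vertex 2.4 3.4 2.2
   vertex 0.4 5.7 0.2
   vertex 5.5 2.6 4.9
  endloop
 endfacet
 facet normal 0.515 -0.456 -0.726
  outer loop
   vertex 2.4 3.4 2.2
   vertex 5.5 2.6 4.9
   vertex 1.7 0.7 3.4
  endloop
 endfacet
 facet normal 0.314 -0.452 -0.835
  outer loop
   vertex 2.4 3.4 2.2
   vertex 1.7 0.7 3.4
   vertex 0.4 5.7 0.2
  endloop
 endfacet
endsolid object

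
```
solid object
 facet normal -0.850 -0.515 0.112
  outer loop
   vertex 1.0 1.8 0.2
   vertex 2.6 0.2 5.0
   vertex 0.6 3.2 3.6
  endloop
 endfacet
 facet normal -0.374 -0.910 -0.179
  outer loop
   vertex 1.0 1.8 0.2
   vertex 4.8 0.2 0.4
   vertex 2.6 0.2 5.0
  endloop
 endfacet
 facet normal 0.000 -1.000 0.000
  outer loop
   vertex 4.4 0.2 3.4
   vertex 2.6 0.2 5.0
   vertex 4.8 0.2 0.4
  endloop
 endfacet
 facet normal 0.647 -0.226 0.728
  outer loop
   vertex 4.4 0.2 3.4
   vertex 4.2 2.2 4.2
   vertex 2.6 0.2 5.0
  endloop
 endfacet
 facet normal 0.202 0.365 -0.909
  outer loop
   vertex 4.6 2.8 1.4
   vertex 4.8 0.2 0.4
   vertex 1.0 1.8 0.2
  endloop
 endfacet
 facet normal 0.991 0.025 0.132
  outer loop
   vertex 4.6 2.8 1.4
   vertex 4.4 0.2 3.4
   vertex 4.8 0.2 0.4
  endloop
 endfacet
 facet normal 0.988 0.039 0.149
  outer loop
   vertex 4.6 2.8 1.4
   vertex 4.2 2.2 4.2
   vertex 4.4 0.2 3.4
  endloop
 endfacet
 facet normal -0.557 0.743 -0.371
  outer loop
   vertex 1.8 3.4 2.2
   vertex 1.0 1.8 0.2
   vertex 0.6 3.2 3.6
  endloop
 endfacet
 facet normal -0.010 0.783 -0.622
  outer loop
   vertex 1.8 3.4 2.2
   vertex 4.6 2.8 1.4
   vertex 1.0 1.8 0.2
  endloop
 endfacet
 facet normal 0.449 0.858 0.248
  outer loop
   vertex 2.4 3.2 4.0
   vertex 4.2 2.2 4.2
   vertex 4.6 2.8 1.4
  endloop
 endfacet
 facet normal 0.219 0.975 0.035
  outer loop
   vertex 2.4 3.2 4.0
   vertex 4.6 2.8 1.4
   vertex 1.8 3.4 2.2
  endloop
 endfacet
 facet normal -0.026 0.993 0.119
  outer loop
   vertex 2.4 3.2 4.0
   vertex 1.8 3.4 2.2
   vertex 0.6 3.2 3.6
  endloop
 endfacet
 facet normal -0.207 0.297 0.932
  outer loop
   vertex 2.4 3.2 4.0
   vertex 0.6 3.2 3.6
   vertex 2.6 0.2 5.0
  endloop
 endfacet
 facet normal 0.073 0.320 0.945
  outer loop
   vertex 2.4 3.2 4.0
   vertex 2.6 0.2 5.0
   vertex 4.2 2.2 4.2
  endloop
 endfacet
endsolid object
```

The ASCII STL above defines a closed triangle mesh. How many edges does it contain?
21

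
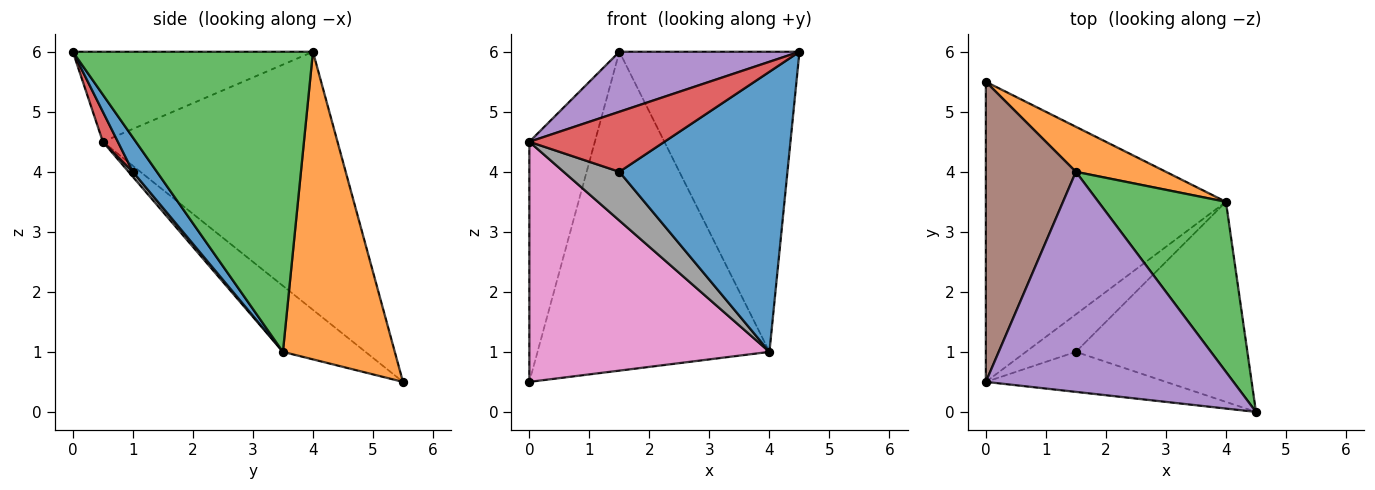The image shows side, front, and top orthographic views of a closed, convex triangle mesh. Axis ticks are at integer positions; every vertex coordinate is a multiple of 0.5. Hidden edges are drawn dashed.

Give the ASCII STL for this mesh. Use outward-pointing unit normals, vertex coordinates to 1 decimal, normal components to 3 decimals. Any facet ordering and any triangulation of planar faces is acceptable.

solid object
 facet normal 0.115 -0.808 -0.577
  outer loop
   vertex 1.5 1.0 4.0
   vertex 4.0 3.5 1.0
   vertex 4.5 0.0 6.0
  endloop
 endfacet
 facet normal 0.431 0.894 0.126
  outer loop
   vertex 1.5 4.0 6.0
   vertex 4.0 3.5 1.0
   vertex 0.0 5.5 0.5
  endloop
 endfacet
 facet normal 0.757 0.568 0.322
  outer loop
   vertex 1.5 4.0 6.0
   vertex 4.5 0.0 6.0
   vertex 4.0 3.5 1.0
  endloop
 endfacet
 facet normal 0.092 -0.829 -0.552
  outer loop
   vertex 0.0 0.5 4.5
   vertex 1.5 1.0 4.0
   vertex 4.5 0.0 6.0
  endloop
 endfacet
 facet normal -0.331 -0.248 0.910
  outer loop
   vertex 0.0 0.5 4.5
   vertex 4.5 0.0 6.0
   vertex 1.5 4.0 6.0
  endloop
 endfacet
 facet normal -0.913 0.255 0.319
  outer loop
   vertex 0.0 0.5 4.5
   vertex 1.5 4.0 6.0
   vertex 0.0 5.5 0.5
  endloop
 endfacet
 facet normal -0.210 -0.611 -0.763
  outer loop
   vertex 0.0 0.5 4.5
   vertex 0.0 5.5 0.5
   vertex 4.0 3.5 1.0
  endloop
 endfacet
 facet normal 0.061 -0.791 -0.609
  outer loop
   vertex 0.0 0.5 4.5
   vertex 4.0 3.5 1.0
   vertex 1.5 1.0 4.0
  endloop
 endfacet
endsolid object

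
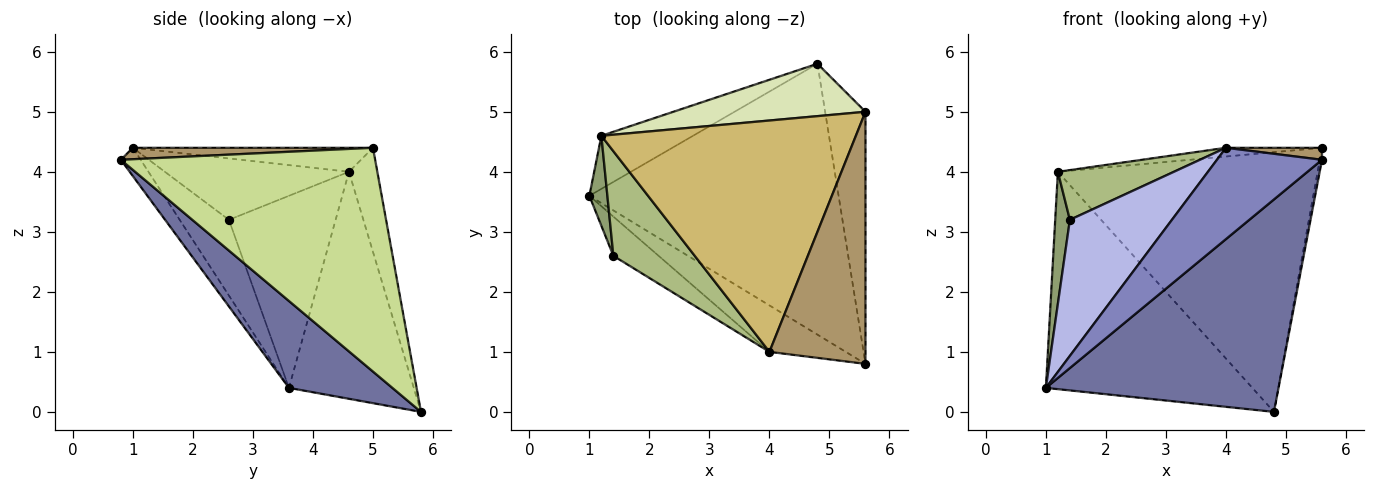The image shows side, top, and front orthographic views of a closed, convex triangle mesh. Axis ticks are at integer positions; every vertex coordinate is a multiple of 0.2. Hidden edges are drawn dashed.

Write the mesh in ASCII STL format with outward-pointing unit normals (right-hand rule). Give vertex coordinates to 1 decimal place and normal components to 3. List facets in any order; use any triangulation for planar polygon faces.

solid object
 facet normal 0.265 -0.595 -0.759
  outer loop
   vertex 4.8 5.8 0.0
   vertex 5.6 0.8 4.2
   vertex 1.0 3.6 0.4
  endloop
 endfacet
 facet normal -0.166 -0.879 -0.447
  outer loop
   vertex 4.0 1.0 4.4
   vertex 1.0 3.6 0.4
   vertex 5.6 0.8 4.2
  endloop
 endfacet
 facet normal -0.506 0.838 -0.205
  outer loop
   vertex 1.2 4.6 4.0
   vertex 4.8 5.8 0.0
   vertex 1.0 3.6 0.4
  endloop
 endfacet
 facet normal -0.421 -0.872 -0.251
  outer loop
   vertex 1.4 2.6 3.2
   vertex 1.0 3.6 0.4
   vertex 4.0 1.0 4.4
  endloop
 endfacet
 facet normal -0.986 -0.136 0.092
  outer loop
   vertex 1.4 2.6 3.2
   vertex 1.2 4.6 4.0
   vertex 1.0 3.6 0.4
  endloop
 endfacet
 facet normal -0.563 -0.355 0.746
  outer loop
   vertex 1.4 2.6 3.2
   vertex 4.0 1.0 4.4
   vertex 1.2 4.6 4.0
  endloop
 endfacet
 facet normal 0.984 0.008 -0.177
  outer loop
   vertex 5.6 5.0 4.4
   vertex 5.6 0.8 4.2
   vertex 4.8 5.8 0.0
  endloop
 endfacet
 facet normal -0.106 0.975 0.197
  outer loop
   vertex 5.6 5.0 4.4
   vertex 4.8 5.8 0.0
   vertex 1.2 4.6 4.0
  endloop
 endfacet
 facet normal 0.118 -0.047 0.992
  outer loop
   vertex 5.6 5.0 4.4
   vertex 4.0 1.0 4.4
   vertex 5.6 0.8 4.2
  endloop
 endfacet
 facet normal -0.094 0.038 0.995
  outer loop
   vertex 5.6 5.0 4.4
   vertex 1.2 4.6 4.0
   vertex 4.0 1.0 4.4
  endloop
 endfacet
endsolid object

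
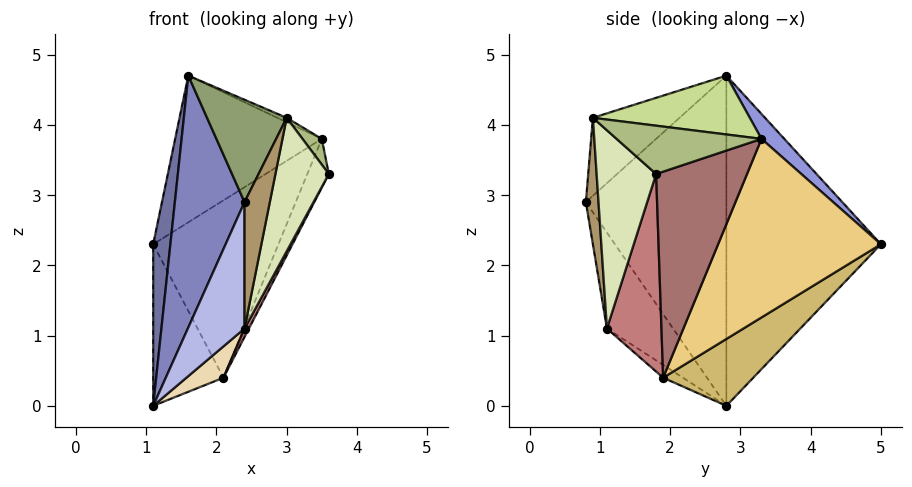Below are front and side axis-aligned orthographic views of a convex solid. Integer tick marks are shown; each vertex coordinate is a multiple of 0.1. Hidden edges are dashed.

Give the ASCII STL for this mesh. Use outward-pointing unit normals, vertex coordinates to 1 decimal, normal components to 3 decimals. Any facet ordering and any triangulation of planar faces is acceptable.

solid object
 facet normal -0.988 -0.110 0.105
  outer loop
   vertex 1.6 2.8 4.7
   vertex 1.1 5.0 2.3
   vertex 1.1 2.8 0.0
  endloop
 endfacet
 facet normal -0.892 -0.442 0.095
  outer loop
   vertex 2.4 0.8 2.9
   vertex 1.6 2.8 4.7
   vertex 1.1 2.8 0.0
  endloop
 endfacet
 facet normal 0.116 0.744 0.658
  outer loop
   vertex 3.5 3.3 3.8
   vertex 1.1 5.0 2.3
   vertex 1.6 2.8 4.7
  endloop
 endfacet
 facet normal -0.755 -0.647 -0.108
  outer loop
   vertex 2.4 1.1 1.1
   vertex 2.4 0.8 2.9
   vertex 1.1 2.8 0.0
  endloop
 endfacet
 facet normal -0.678 -0.623 0.391
  outer loop
   vertex 3.0 0.9 4.1
   vertex 1.6 2.8 4.7
   vertex 2.4 0.8 2.9
  endloop
 endfacet
 facet normal 0.852 -0.114 0.511
  outer loop
   vertex 3.0 0.9 4.1
   vertex 3.6 1.8 3.3
   vertex 3.5 3.3 3.8
  endloop
 endfacet
 facet normal 0.423 0.025 0.906
  outer loop
   vertex 3.0 0.9 4.1
   vertex 3.5 3.3 3.8
   vertex 1.6 2.8 4.7
  endloop
 endfacet
 facet normal 0.731 -0.656 -0.190
  outer loop
   vertex 3.0 0.9 4.1
   vertex 2.4 1.1 1.1
   vertex 3.6 1.8 3.3
  endloop
 endfacet
 facet normal 0.442 -0.885 -0.147
  outer loop
   vertex 3.0 0.9 4.1
   vertex 2.4 0.8 2.9
   vertex 2.4 1.1 1.1
  endloop
 endfacet
 facet normal 0.680 0.530 -0.507
  outer loop
   vertex 2.1 1.9 0.4
   vertex 1.1 2.8 0.0
   vertex 1.1 5.0 2.3
  endloop
 endfacet
 facet normal 0.686 0.528 -0.500
  outer loop
   vertex 2.1 1.9 0.4
   vertex 1.1 5.0 2.3
   vertex 3.5 3.3 3.8
  endloop
 endfacet
 facet normal -0.367 -0.687 -0.627
  outer loop
   vertex 2.1 1.9 0.4
   vertex 2.4 1.1 1.1
   vertex 1.1 2.8 0.0
  endloop
 endfacet
 facet normal 0.872 0.206 -0.444
  outer loop
   vertex 2.1 1.9 0.4
   vertex 3.5 3.3 3.8
   vertex 3.6 1.8 3.3
  endloop
 endfacet
 facet normal 0.885 -0.071 -0.460
  outer loop
   vertex 2.1 1.9 0.4
   vertex 3.6 1.8 3.3
   vertex 2.4 1.1 1.1
  endloop
 endfacet
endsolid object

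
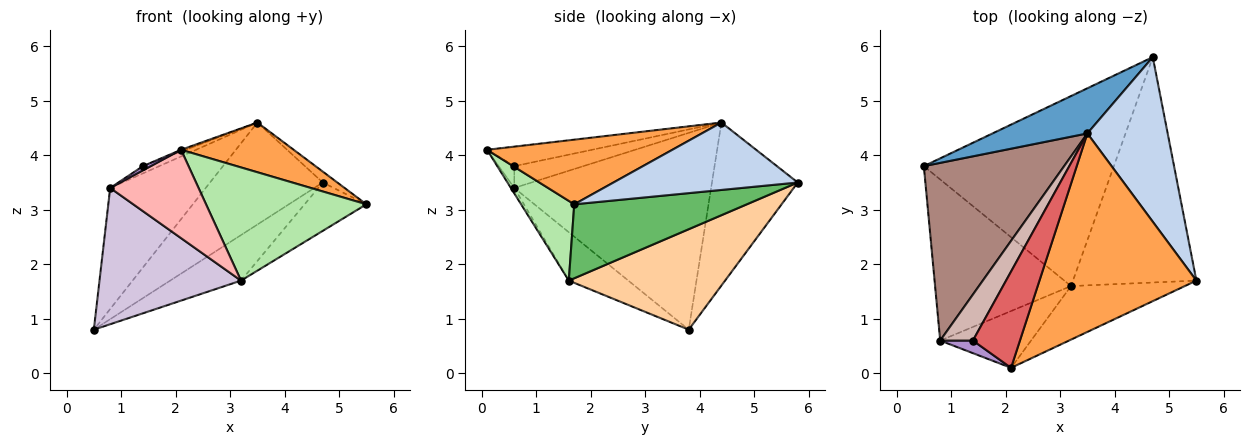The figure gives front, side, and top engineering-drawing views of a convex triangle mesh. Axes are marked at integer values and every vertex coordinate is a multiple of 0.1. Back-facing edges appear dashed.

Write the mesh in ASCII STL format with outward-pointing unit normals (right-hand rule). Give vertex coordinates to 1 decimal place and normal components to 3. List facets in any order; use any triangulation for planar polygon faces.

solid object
 facet normal -0.571 0.751 0.332
  outer loop
   vertex 3.5 4.4 4.6
   vertex 4.7 5.8 3.5
   vertex 0.5 3.8 0.8
  endloop
 endfacet
 facet normal 0.642 0.051 0.765
  outer loop
   vertex 3.5 4.4 4.6
   vertex 5.5 1.7 3.1
   vertex 4.7 5.8 3.5
  endloop
 endfacet
 facet normal 0.371 -0.226 0.901
  outer loop
   vertex 3.5 4.4 4.6
   vertex 2.1 0.1 4.1
   vertex 5.5 1.7 3.1
  endloop
 endfacet
 facet normal 0.457 0.207 -0.865
  outer loop
   vertex 3.2 1.6 1.7
   vertex 0.5 3.8 0.8
   vertex 4.7 5.8 3.5
  endloop
 endfacet
 facet normal 0.506 0.181 -0.844
  outer loop
   vertex 3.2 1.6 1.7
   vertex 4.7 5.8 3.5
   vertex 5.5 1.7 3.1
  endloop
 endfacet
 facet normal 0.287 -0.866 -0.410
  outer loop
   vertex 3.2 1.6 1.7
   vertex 5.5 1.7 3.1
   vertex 2.1 0.1 4.1
  endloop
 endfacet
 facet normal -0.383 0.017 0.923
  outer loop
   vertex 1.4 0.6 3.8
   vertex 2.1 0.1 4.1
   vertex 3.5 4.4 4.6
  endloop
 endfacet
 facet normal -0.032 -0.841 -0.540
  outer loop
   vertex 0.8 0.6 3.4
   vertex 3.2 1.6 1.7
   vertex 2.1 0.1 4.1
  endloop
 endfacet
 facet normal -0.535 -0.267 0.802
  outer loop
   vertex 0.8 0.6 3.4
   vertex 2.1 0.1 4.1
   vertex 1.4 0.6 3.8
  endloop
 endfacet
 facet normal -0.262 -0.623 -0.737
  outer loop
   vertex 0.8 0.6 3.4
   vertex 0.5 3.8 0.8
   vertex 3.2 1.6 1.7
  endloop
 endfacet
 facet normal -0.757 0.368 0.540
  outer loop
   vertex 0.8 0.6 3.4
   vertex 3.5 4.4 4.6
   vertex 0.5 3.8 0.8
  endloop
 endfacet
 facet normal -0.550 0.130 0.825
  outer loop
   vertex 0.8 0.6 3.4
   vertex 1.4 0.6 3.8
   vertex 3.5 4.4 4.6
  endloop
 endfacet
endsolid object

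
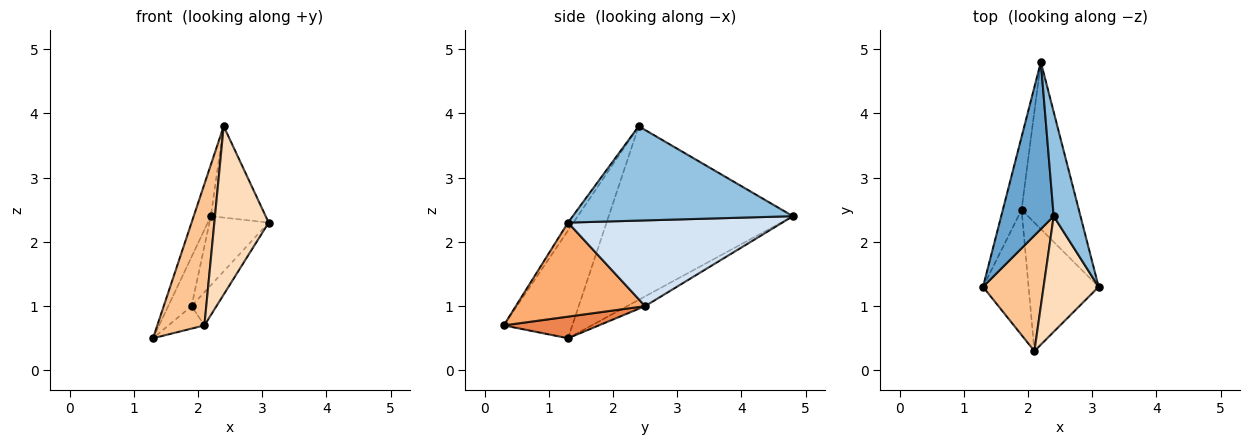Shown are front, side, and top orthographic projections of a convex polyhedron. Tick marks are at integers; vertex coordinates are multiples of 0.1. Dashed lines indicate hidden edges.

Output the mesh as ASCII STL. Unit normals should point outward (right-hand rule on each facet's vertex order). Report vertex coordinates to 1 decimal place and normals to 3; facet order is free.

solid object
 facet normal -0.953 0.089 0.288
  outer loop
   vertex 2.4 2.4 3.8
   vertex 2.2 4.8 2.4
   vertex 1.3 1.3 0.5
  endloop
 endfacet
 facet normal 0.935 0.233 0.266
  outer loop
   vertex 2.4 2.4 3.8
   vertex 3.1 1.3 2.3
   vertex 2.2 4.8 2.4
  endloop
 endfacet
 facet normal -0.395 0.515 -0.761
  outer loop
   vertex 1.9 2.5 1.0
   vertex 1.3 1.3 0.5
   vertex 2.2 4.8 2.4
  endloop
 endfacet
 facet normal 0.810 0.224 -0.541
  outer loop
   vertex 1.9 2.5 1.0
   vertex 2.2 4.8 2.4
   vertex 3.1 1.3 2.3
  endloop
 endfacet
 facet normal 0.423 0.160 -0.892
  outer loop
   vertex 2.1 0.3 0.7
   vertex 1.3 1.3 0.5
   vertex 1.9 2.5 1.0
  endloop
 endfacet
 facet normal 0.792 0.153 -0.591
  outer loop
   vertex 2.1 0.3 0.7
   vertex 1.9 2.5 1.0
   vertex 3.1 1.3 2.3
  endloop
 endfacet
 facet normal -0.748 -0.514 0.421
  outer loop
   vertex 2.1 0.3 0.7
   vertex 2.4 2.4 3.8
   vertex 1.3 1.3 0.5
  endloop
 endfacet
 facet normal -0.082 -0.821 0.564
  outer loop
   vertex 2.1 0.3 0.7
   vertex 3.1 1.3 2.3
   vertex 2.4 2.4 3.8
  endloop
 endfacet
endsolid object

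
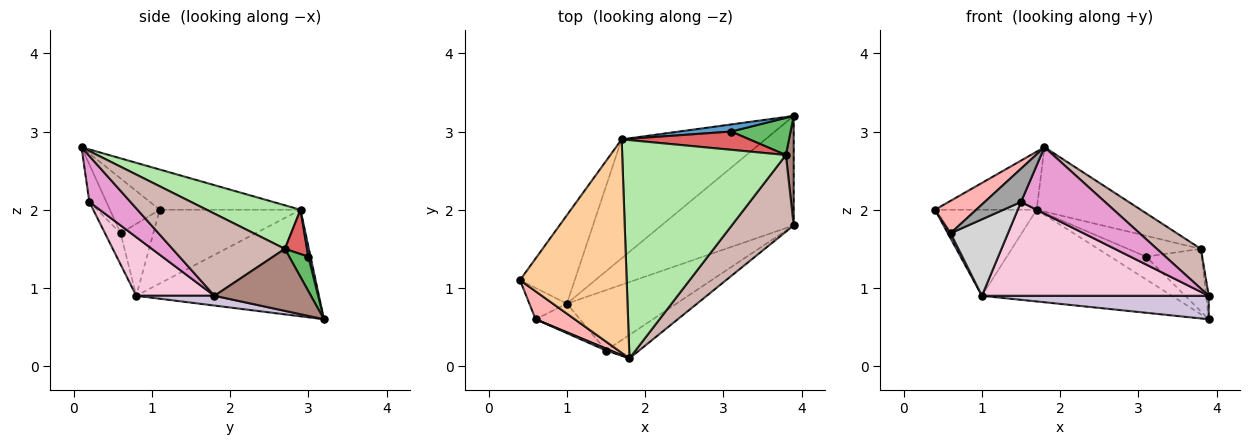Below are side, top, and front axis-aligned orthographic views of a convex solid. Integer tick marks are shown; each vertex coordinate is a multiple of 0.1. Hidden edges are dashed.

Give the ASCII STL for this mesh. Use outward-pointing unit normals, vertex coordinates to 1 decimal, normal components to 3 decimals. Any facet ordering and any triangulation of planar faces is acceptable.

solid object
 facet normal 0.060 0.953 0.298
  outer loop
   vertex 1.7 2.9 2.0
   vertex 3.1 3.0 1.4
   vertex 3.9 3.2 0.6
  endloop
 endfacet
 facet normal -0.695 0.502 -0.516
  outer loop
   vertex 1.7 2.9 2.0
   vertex 1.0 0.8 0.9
   vertex 0.4 1.1 2.0
  endloop
 endfacet
 facet normal -0.506 0.527 -0.683
  outer loop
   vertex 1.7 2.9 2.0
   vertex 3.9 3.2 0.6
   vertex 1.0 0.8 0.9
  endloop
 endfacet
 facet normal -0.342 0.247 0.907
  outer loop
   vertex 1.7 2.9 2.0
   vertex 0.4 1.1 2.0
   vertex 1.8 0.1 2.8
  endloop
 endfacet
 facet normal 0.283 0.825 0.490
  outer loop
   vertex 3.8 2.7 1.5
   vertex 3.9 3.2 0.6
   vertex 3.1 3.0 1.4
  endloop
 endfacet
 facet normal 0.247 0.274 0.929
  outer loop
   vertex 3.8 2.7 1.5
   vertex 1.7 2.9 2.0
   vertex 1.8 0.1 2.8
  endloop
 endfacet
 facet normal 0.223 0.734 0.642
  outer loop
   vertex 3.8 2.7 1.5
   vertex 3.1 3.0 1.4
   vertex 1.7 2.9 2.0
  endloop
 endfacet
 facet normal -0.675 -0.559 0.482
  outer loop
   vertex 0.6 0.6 1.7
   vertex 1.8 0.1 2.8
   vertex 0.4 1.1 2.0
  endloop
 endfacet
 facet normal -0.884 -0.077 -0.461
  outer loop
   vertex 0.6 0.6 1.7
   vertex 0.4 1.1 2.0
   vertex 1.0 0.8 0.9
  endloop
 endfacet
 facet normal 0.072 -0.209 -0.975
  outer loop
   vertex 3.9 1.8 0.9
   vertex 1.0 0.8 0.9
   vertex 3.9 3.2 0.6
  endloop
 endfacet
 facet normal 0.992 0.027 0.125
  outer loop
   vertex 3.9 1.8 0.9
   vertex 3.9 3.2 0.6
   vertex 3.8 2.7 1.5
  endloop
 endfacet
 facet normal 0.762 -0.299 0.575
  outer loop
   vertex 3.9 1.8 0.9
   vertex 3.8 2.7 1.5
   vertex 1.8 0.1 2.8
  endloop
 endfacet
 facet normal 0.420 -0.856 -0.302
  outer loop
   vertex 1.5 0.2 2.1
   vertex 3.9 1.8 0.9
   vertex 1.8 0.1 2.8
  endloop
 endfacet
 facet normal 0.278 -0.808 -0.520
  outer loop
   vertex 1.5 0.2 2.1
   vertex 1.0 0.8 0.9
   vertex 3.9 1.8 0.9
  endloop
 endfacet
 facet normal -0.425 -0.904 0.053
  outer loop
   vertex 1.5 0.2 2.1
   vertex 1.8 0.1 2.8
   vertex 0.6 0.6 1.7
  endloop
 endfacet
 facet normal -0.247 -0.904 -0.349
  outer loop
   vertex 1.5 0.2 2.1
   vertex 0.6 0.6 1.7
   vertex 1.0 0.8 0.9
  endloop
 endfacet
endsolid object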